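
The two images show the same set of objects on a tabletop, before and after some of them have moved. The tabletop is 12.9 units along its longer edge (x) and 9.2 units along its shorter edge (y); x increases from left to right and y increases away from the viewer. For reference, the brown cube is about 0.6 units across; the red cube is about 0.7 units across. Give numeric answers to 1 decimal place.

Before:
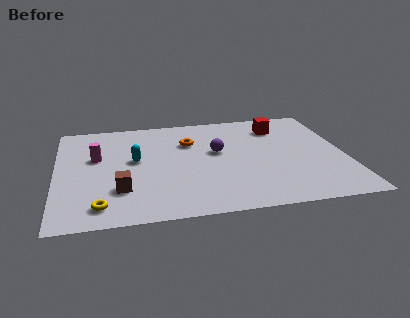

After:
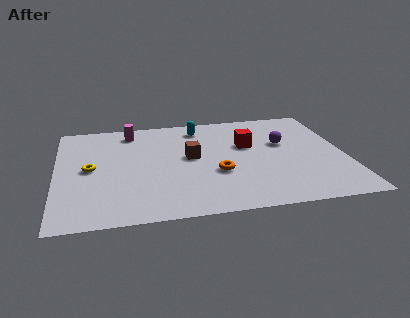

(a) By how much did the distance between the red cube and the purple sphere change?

-1.9

They were about 3.5 units apart before and 1.6 after — 1.9 units closer together.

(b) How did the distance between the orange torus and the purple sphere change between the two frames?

+2.2

They were about 1.6 units apart before and 3.8 after — 2.2 units further apart.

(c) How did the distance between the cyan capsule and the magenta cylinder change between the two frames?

+1.3

The distance was about 1.8 in the first image and 3.1 in the second, so they moved 1.3 units further apart.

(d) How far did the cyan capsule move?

4.0

From (3.5, 5.1) to (6.5, 7.7), the cyan capsule covered √(3.0² + 2.6²) ≈ 4.0 units.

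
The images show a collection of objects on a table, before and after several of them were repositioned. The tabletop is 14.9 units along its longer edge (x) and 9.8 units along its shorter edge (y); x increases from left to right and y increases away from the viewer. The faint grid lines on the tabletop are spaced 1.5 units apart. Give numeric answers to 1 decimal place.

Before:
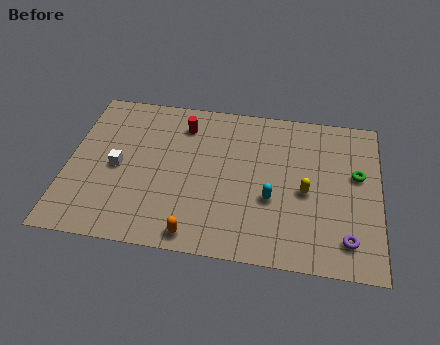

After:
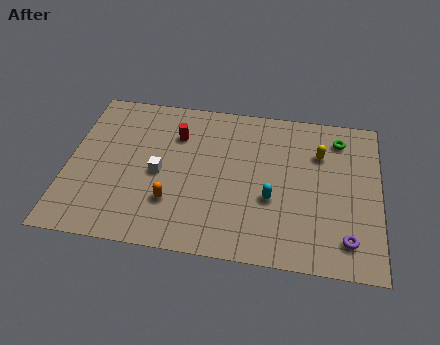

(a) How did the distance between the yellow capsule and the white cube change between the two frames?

-1.0

They were about 9.0 units apart before and 8.0 after — 1.0 units closer together.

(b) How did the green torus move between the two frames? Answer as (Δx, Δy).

(-0.9, 2.2)

The green torus was at about (13.8, 5.8) and moved to about (12.9, 8.0).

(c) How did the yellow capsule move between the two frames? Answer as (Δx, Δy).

(0.6, 2.5)

The yellow capsule was at about (11.4, 4.4) and moved to about (12.0, 6.9).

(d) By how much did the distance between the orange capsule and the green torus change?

+0.5

They were about 8.9 units apart before and 9.4 after — 0.5 units further apart.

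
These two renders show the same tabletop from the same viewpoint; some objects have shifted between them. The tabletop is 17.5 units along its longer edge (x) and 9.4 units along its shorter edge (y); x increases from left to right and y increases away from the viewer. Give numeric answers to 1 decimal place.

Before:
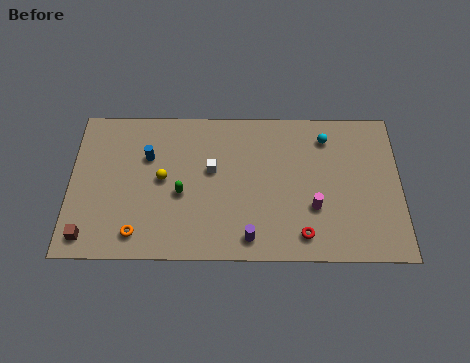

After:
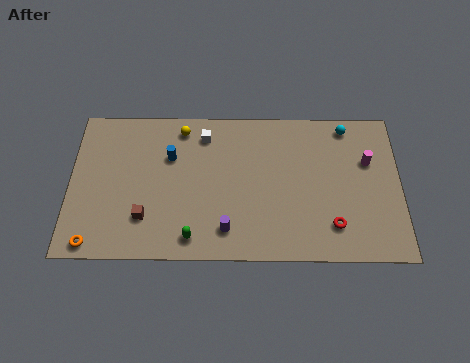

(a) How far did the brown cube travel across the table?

3.2

The brown cube was near (1.0, 1.3) before and (4.0, 2.5) after, so it travelled √(3.0² + 1.2²) ≈ 3.2 units.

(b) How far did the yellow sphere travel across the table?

3.4

The yellow sphere was near (4.9, 4.9) before and (5.9, 8.1) after, so it travelled √(1.0² + 3.2²) ≈ 3.4 units.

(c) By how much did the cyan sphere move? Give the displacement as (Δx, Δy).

(1.1, 0.7)

From the two frames, the cyan sphere sits at roughly (13.6, 7.6) before and (14.7, 8.3) after.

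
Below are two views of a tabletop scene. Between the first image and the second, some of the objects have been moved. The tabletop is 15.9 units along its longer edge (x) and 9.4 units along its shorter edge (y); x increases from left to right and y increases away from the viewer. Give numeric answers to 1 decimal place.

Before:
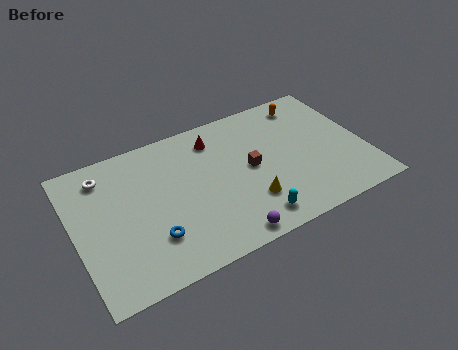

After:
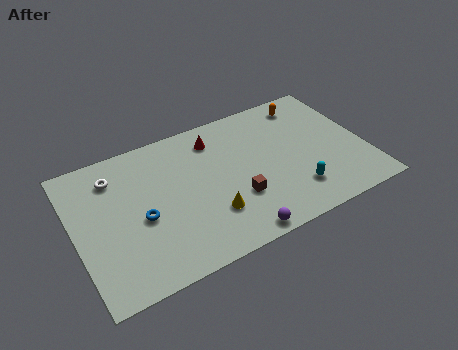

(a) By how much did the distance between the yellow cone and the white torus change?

-2.3

The distance was about 8.9 in the first image and 6.6 in the second, so they moved 2.3 units closer together.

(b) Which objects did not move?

the red cone and the orange capsule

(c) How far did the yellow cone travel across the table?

2.1

From (9.2, 2.6) to (7.1, 2.7), the yellow cone covered √(2.1² + 0.1²) ≈ 2.1 units.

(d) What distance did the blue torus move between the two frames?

1.6

The blue torus was near (3.9, 2.6) before and (3.5, 4.1) after, so it travelled √(0.4² + 1.5²) ≈ 1.6 units.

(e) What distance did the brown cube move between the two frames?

2.0

The brown cube was near (9.6, 4.8) before and (8.6, 3.1) after, so it travelled √(1.0² + 1.7²) ≈ 2.0 units.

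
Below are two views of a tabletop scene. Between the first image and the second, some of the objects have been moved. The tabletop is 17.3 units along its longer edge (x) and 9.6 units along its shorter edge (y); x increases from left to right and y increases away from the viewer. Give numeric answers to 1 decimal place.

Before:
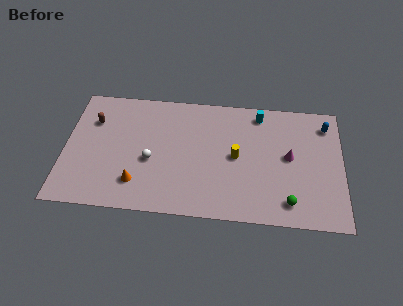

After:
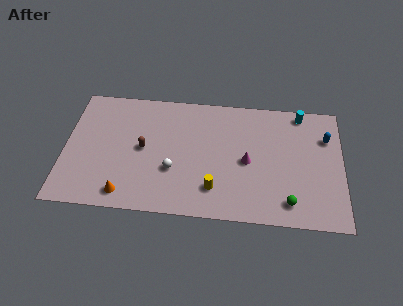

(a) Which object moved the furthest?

the brown capsule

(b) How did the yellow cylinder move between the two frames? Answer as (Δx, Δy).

(-1.3, -2.6)

The yellow cylinder was at about (10.7, 4.8) and moved to about (9.4, 2.2).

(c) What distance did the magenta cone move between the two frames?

2.7

From (14.0, 5.1) to (11.4, 4.5), the magenta cone covered √(2.6² + 0.6²) ≈ 2.7 units.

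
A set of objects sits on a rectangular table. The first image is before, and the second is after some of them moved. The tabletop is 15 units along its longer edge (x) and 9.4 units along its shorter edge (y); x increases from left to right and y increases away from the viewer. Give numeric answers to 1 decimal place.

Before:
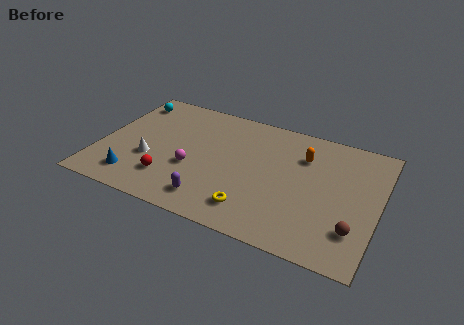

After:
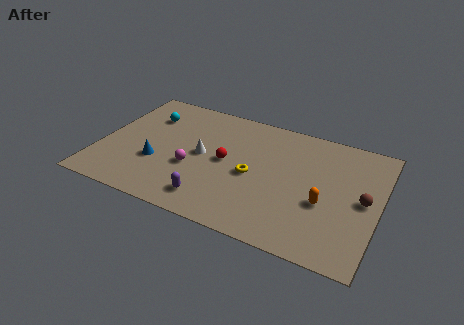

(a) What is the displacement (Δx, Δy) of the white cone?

(2.7, 1.4)

From the two frames, the white cone sits at roughly (2.8, 3.4) before and (5.5, 4.8) after.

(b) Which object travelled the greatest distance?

the red sphere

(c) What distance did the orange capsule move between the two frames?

3.4

The orange capsule was near (10.8, 6.8) before and (12.2, 3.7) after, so it travelled √(1.4² + 3.1²) ≈ 3.4 units.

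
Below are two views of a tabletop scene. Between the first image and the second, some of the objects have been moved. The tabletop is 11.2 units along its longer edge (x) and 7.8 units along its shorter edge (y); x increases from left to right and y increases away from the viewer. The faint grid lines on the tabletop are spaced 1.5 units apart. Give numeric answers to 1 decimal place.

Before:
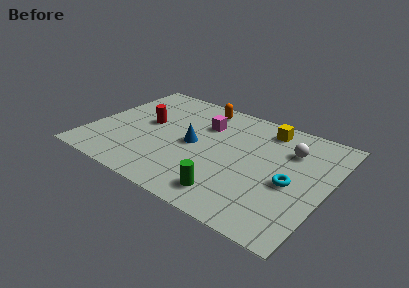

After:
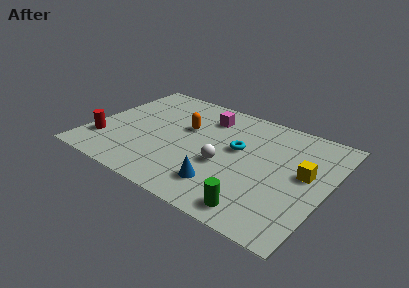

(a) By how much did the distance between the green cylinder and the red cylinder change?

+2.3

The distance was about 5.5 in the first image and 7.8 in the second, so they moved 2.3 units further apart.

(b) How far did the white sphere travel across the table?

3.7

The white sphere moved from about (9.2, 5.6) to (6.5, 3.1), a distance of √(2.7² + 2.5²) ≈ 3.7.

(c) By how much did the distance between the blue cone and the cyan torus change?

-1.9

Before: roughly 4.7 units apart; after: 2.8. That's 1.9 units closer together.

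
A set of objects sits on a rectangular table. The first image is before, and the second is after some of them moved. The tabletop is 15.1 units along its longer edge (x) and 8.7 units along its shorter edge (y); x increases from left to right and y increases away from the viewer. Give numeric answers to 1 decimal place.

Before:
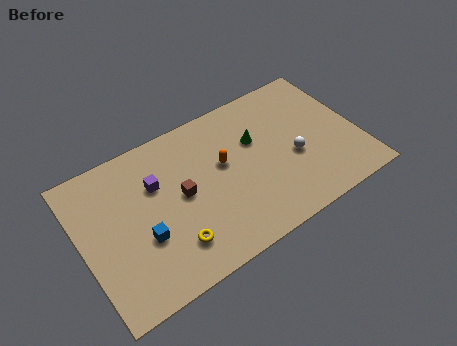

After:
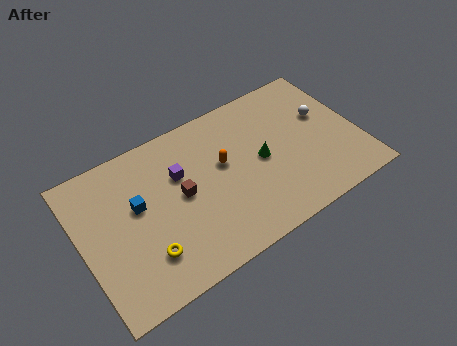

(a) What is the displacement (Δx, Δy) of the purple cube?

(1.3, -0.1)

The purple cube started near (4.2, 5.8) and ended near (5.5, 5.7).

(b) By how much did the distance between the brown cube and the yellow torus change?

+0.6

They were about 2.7 units apart before and 3.3 after — 0.6 units further apart.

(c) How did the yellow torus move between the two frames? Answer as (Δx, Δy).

(-1.4, 0.2)

From the two frames, the yellow torus sits at roughly (4.5, 2.0) before and (3.1, 2.2) after.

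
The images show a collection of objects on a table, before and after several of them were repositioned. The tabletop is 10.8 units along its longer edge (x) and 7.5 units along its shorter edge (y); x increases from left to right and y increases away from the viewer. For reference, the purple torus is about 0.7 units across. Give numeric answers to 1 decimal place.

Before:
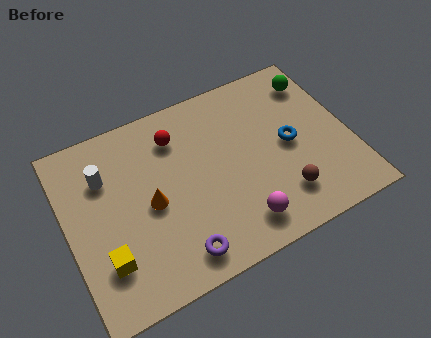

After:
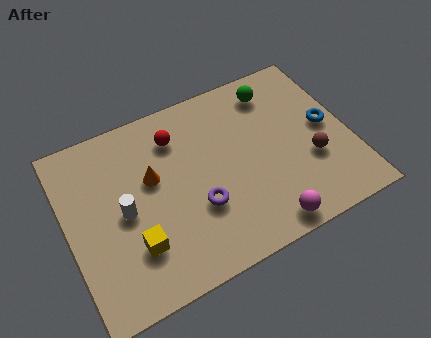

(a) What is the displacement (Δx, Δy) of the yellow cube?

(1.1, 0.1)

The yellow cube started near (1.2, 2.0) and ended near (2.3, 2.1).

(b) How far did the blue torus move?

1.5

The blue torus was near (8.5, 3.7) before and (10.0, 3.9) after, so it travelled √(1.5² + 0.2²) ≈ 1.5 units.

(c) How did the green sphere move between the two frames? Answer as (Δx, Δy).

(-1.6, 0.2)

The green sphere was at about (9.9, 6.0) and moved to about (8.3, 6.2).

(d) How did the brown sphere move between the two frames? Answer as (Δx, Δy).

(1.3, 1.0)

From the two frames, the brown sphere sits at roughly (7.9, 1.7) before and (9.2, 2.7) after.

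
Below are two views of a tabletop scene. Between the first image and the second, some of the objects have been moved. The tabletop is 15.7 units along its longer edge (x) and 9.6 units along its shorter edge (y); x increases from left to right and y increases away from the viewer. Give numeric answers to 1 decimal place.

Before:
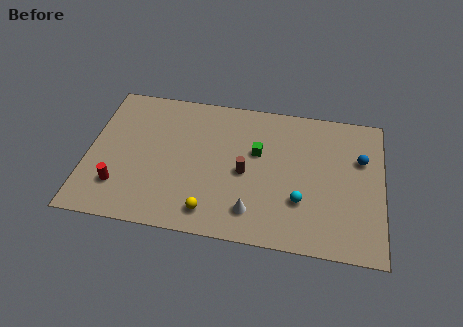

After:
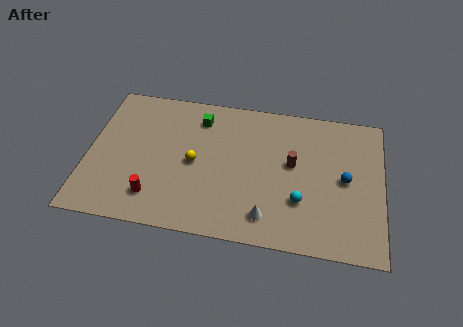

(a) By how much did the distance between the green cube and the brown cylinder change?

+4.0

They were about 1.6 units apart before and 5.6 after — 4.0 units further apart.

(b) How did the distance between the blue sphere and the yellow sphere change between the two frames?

-1.2

The distance was about 9.2 in the first image and 8.0 in the second, so they moved 1.2 units closer together.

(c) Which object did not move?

the cyan sphere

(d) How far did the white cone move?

0.8

The white cone was near (8.9, 1.9) before and (9.7, 1.7) after, so it travelled √(0.8² + 0.2²) ≈ 0.8 units.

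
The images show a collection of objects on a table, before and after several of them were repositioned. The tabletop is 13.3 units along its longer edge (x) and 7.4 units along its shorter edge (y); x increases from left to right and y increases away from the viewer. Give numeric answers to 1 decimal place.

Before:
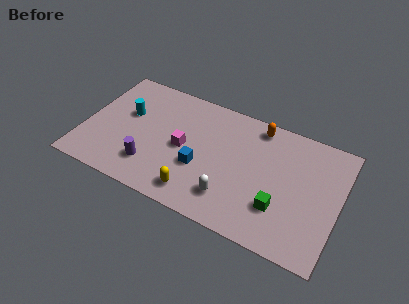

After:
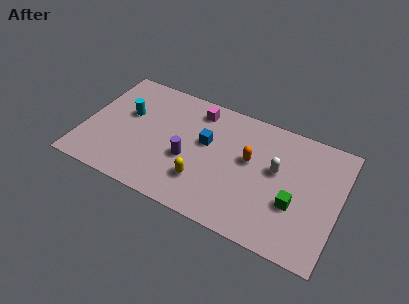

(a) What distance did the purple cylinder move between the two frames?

2.2

The purple cylinder moved from about (3.7, 1.8) to (5.5, 3.0), a distance of √(1.8² + 1.2²) ≈ 2.2.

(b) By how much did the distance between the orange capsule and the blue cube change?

-2.2

The distance was about 4.5 in the first image and 2.3 in the second, so they moved 2.2 units closer together.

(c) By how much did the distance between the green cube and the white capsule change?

-0.6

They were about 2.5 units apart before and 1.9 after — 0.6 units closer together.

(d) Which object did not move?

the cyan cylinder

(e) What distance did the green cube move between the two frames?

0.9

From (10.4, 2.2) to (11.1, 2.7), the green cube covered √(0.7² + 0.5²) ≈ 0.9 units.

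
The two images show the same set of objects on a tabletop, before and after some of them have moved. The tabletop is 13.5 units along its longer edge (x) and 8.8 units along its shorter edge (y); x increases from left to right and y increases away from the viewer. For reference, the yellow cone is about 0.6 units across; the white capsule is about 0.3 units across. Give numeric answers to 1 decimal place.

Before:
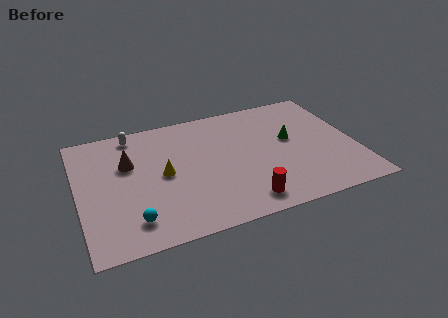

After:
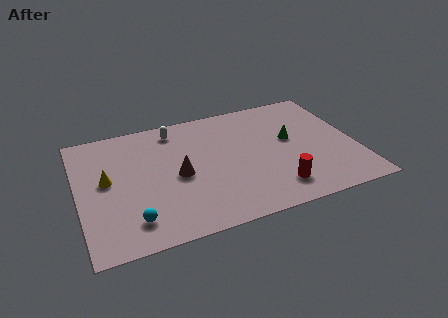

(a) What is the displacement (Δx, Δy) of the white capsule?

(2.0, -0.3)

The white capsule started near (2.9, 7.8) and ended near (4.9, 7.5).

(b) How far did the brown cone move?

2.8

The brown cone was near (2.5, 5.7) before and (4.8, 4.1) after, so it travelled √(2.3² + 1.6²) ≈ 2.8 units.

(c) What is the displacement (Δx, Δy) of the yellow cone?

(-2.7, 0.4)

From the two frames, the yellow cone sits at roughly (4.1, 4.4) before and (1.4, 4.8) after.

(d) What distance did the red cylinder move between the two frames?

1.6

From (7.7, 1.3) to (9.3, 1.7), the red cylinder covered √(1.6² + 0.4²) ≈ 1.6 units.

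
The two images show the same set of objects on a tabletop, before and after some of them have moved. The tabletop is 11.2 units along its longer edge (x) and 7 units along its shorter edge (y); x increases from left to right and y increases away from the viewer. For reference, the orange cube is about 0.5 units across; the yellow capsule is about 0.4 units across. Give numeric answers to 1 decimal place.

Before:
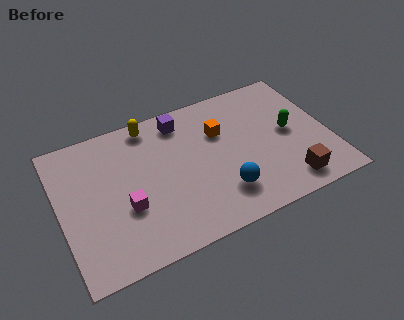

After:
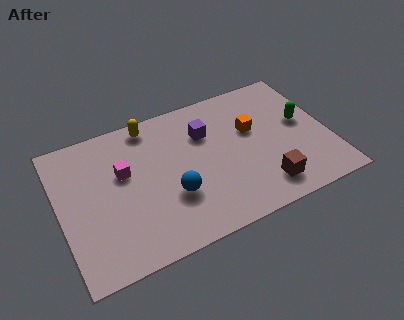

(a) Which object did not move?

the yellow capsule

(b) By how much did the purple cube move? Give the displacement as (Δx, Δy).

(0.9, -1.0)

The purple cube started near (5.3, 5.9) and ended near (6.2, 4.9).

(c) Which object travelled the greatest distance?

the blue sphere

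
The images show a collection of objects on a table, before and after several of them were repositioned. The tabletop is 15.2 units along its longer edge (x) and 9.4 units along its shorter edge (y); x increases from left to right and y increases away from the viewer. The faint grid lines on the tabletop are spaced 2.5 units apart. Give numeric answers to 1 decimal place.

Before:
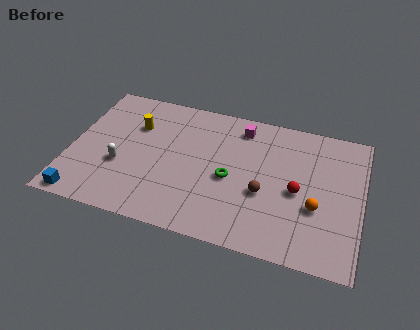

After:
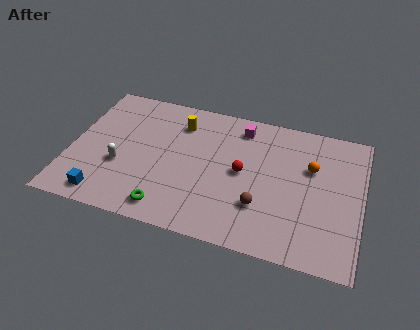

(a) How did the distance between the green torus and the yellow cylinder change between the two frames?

+0.3

They were about 5.7 units apart before and 6.0 after — 0.3 units further apart.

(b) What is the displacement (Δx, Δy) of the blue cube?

(1.1, 0.4)

The blue cube was at about (1.0, 0.8) and moved to about (2.1, 1.2).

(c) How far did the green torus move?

4.2

The green torus was near (8.4, 4.2) before and (5.4, 1.3) after, so it travelled √(3.0² + 2.9²) ≈ 4.2 units.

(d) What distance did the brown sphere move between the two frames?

0.9

From (10.2, 3.7) to (10.1, 2.8), the brown sphere covered √(0.1² + 0.9²) ≈ 0.9 units.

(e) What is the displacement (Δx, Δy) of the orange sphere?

(-0.4, 2.6)

The orange sphere was at about (12.9, 3.5) and moved to about (12.5, 6.1).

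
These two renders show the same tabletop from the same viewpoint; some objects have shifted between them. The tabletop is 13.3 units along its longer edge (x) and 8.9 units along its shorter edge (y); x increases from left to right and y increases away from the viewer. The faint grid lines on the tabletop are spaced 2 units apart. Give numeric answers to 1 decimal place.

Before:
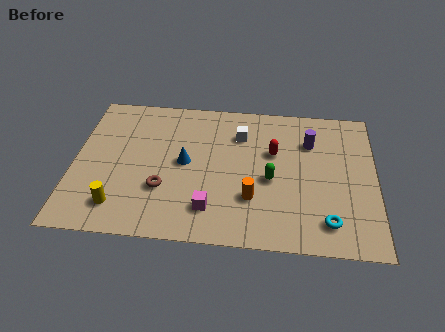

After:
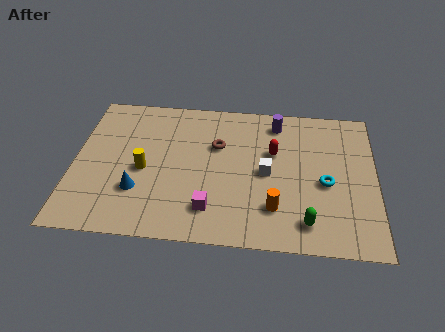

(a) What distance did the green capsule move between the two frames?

2.9

The green capsule was near (8.7, 3.9) before and (10.3, 1.5) after, so it travelled √(1.6² + 2.4²) ≈ 2.9 units.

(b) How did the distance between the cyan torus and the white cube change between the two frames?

-3.7

Before: roughly 6.3 units apart; after: 2.6. That's 3.7 units closer together.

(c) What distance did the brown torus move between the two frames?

3.7

The brown torus was near (4.0, 2.9) before and (6.3, 5.8) after, so it travelled √(2.3² + 2.9²) ≈ 3.7 units.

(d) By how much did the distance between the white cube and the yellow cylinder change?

-1.7

They were about 7.1 units apart before and 5.4 after — 1.7 units closer together.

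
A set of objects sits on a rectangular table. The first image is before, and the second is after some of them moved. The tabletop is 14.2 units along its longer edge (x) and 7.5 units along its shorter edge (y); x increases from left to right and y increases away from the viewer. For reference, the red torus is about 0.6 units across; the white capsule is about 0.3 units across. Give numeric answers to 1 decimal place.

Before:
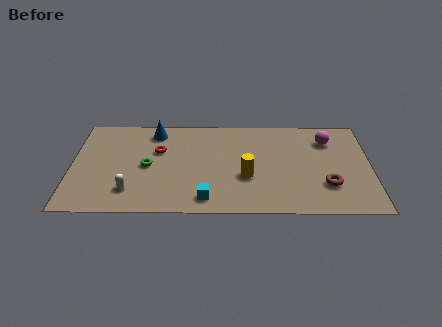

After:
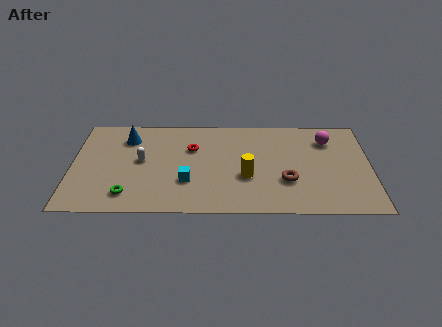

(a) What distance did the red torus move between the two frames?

1.6

From (4.1, 4.8) to (5.7, 5.0), the red torus covered √(1.6² + 0.2²) ≈ 1.6 units.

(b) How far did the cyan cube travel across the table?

1.6

The cyan cube moved from about (6.4, 1.1) to (5.5, 2.4), a distance of √(0.9² + 1.3²) ≈ 1.6.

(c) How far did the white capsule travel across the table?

2.4

From (2.8, 1.7) to (3.3, 4.0), the white capsule covered √(0.5² + 2.3²) ≈ 2.4 units.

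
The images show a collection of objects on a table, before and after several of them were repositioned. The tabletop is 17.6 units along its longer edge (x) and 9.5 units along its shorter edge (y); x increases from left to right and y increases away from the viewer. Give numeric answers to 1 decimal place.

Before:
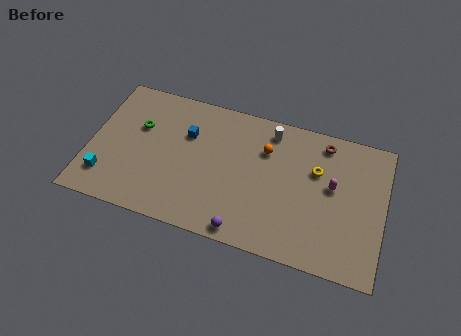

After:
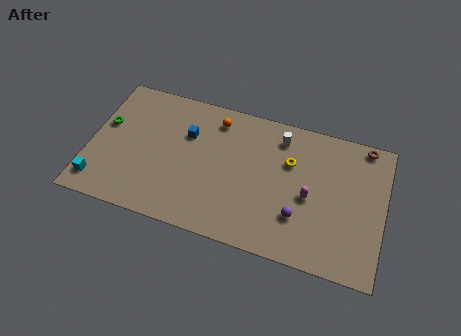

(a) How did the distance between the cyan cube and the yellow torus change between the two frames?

-0.9

The distance was about 13.0 in the first image and 12.1 in the second, so they moved 0.9 units closer together.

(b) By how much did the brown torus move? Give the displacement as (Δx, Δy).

(2.4, 0.5)

The brown torus started near (13.8, 8.2) and ended near (16.2, 8.7).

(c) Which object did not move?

the blue cube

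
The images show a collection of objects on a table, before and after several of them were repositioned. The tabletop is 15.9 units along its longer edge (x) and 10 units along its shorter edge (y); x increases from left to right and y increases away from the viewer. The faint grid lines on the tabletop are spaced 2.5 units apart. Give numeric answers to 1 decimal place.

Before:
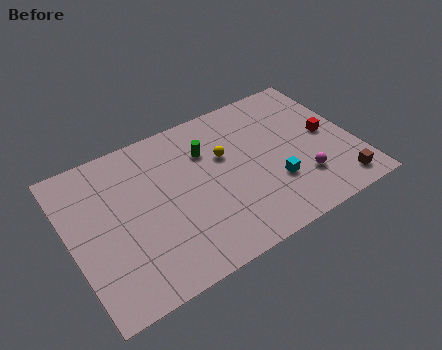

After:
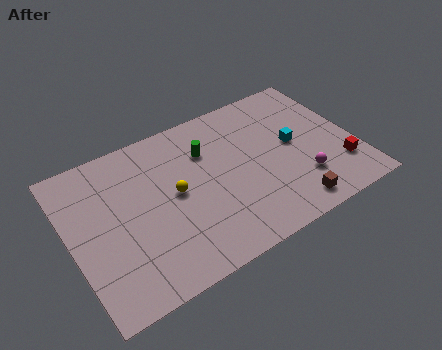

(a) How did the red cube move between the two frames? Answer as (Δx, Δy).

(0.3, -2.5)

The red cube started near (14.5, 5.1) and ended near (14.8, 2.6).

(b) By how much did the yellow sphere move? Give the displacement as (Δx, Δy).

(-3.0, -1.1)

From the two frames, the yellow sphere sits at roughly (8.8, 6.3) before and (5.8, 5.2) after.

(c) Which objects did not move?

the magenta sphere and the green cylinder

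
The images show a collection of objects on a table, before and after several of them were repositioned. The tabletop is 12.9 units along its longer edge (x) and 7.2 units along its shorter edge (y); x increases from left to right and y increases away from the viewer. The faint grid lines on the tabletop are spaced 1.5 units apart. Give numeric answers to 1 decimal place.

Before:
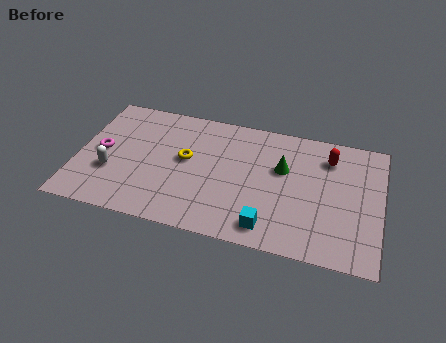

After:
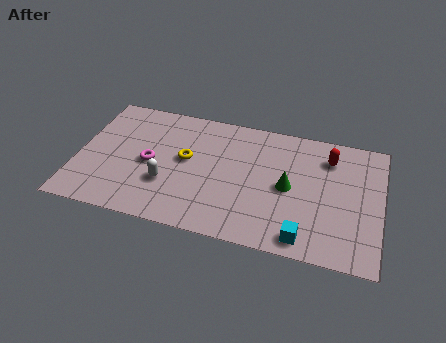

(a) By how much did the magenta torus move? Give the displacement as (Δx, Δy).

(2.1, -0.2)

The magenta torus was at about (1.0, 3.6) and moved to about (3.1, 3.4).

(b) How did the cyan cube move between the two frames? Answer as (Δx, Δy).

(1.5, -0.2)

From the two frames, the cyan cube sits at roughly (8.3, 1.1) before and (9.8, 0.9) after.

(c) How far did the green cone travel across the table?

1.0

The green cone was near (8.7, 4.5) before and (9.0, 3.5) after, so it travelled √(0.3² + 1.0²) ≈ 1.0 units.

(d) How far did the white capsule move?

2.4

From (1.5, 2.5) to (3.9, 2.4), the white capsule covered √(2.4² + 0.1²) ≈ 2.4 units.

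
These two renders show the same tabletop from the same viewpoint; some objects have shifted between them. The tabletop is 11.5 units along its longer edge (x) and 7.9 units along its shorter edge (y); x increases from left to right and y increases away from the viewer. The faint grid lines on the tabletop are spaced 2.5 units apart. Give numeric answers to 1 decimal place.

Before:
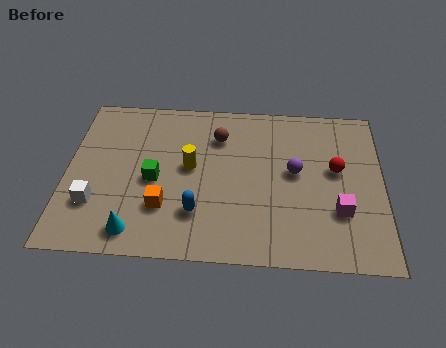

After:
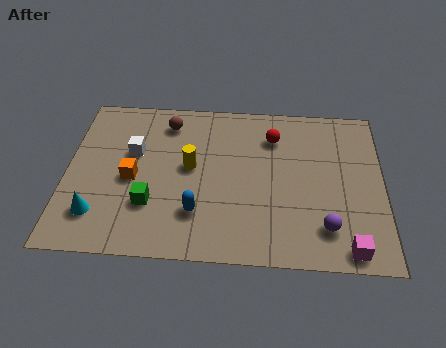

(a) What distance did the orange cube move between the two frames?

1.8

The orange cube moved from about (3.6, 2.3) to (2.4, 3.6), a distance of √(1.2² + 1.3²) ≈ 1.8.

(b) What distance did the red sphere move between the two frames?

2.7

The red sphere moved from about (9.8, 4.5) to (7.5, 6.0), a distance of √(2.3² + 1.5²) ≈ 2.7.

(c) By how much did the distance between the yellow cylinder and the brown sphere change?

+0.5

The distance was about 1.9 in the first image and 2.4 in the second, so they moved 0.5 units further apart.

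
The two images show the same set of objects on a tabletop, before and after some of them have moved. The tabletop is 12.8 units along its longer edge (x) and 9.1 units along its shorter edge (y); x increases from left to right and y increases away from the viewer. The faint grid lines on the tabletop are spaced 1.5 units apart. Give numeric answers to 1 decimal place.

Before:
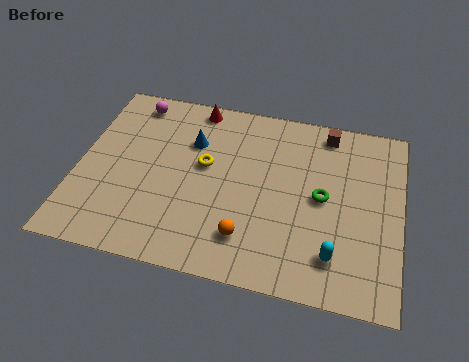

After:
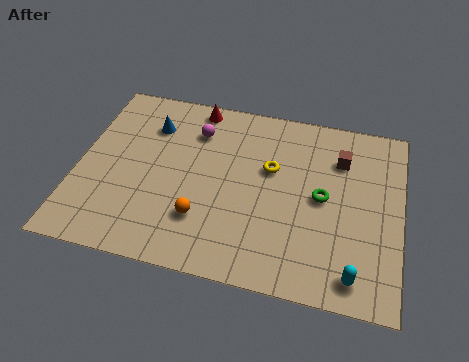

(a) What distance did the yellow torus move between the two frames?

2.6

The yellow torus was near (5.0, 5.2) before and (7.6, 5.6) after, so it travelled √(2.6² + 0.4²) ≈ 2.6 units.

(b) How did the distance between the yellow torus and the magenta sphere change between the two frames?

-0.7

Before: roughly 4.1 units apart; after: 3.4. That's 0.7 units closer together.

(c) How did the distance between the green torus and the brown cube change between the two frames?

-1.2

The distance was about 3.4 in the first image and 2.2 in the second, so they moved 1.2 units closer together.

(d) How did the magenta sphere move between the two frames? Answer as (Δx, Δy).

(2.6, -1.0)

From the two frames, the magenta sphere sits at roughly (1.9, 7.9) before and (4.5, 6.9) after.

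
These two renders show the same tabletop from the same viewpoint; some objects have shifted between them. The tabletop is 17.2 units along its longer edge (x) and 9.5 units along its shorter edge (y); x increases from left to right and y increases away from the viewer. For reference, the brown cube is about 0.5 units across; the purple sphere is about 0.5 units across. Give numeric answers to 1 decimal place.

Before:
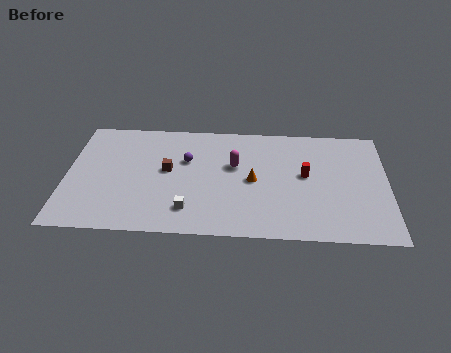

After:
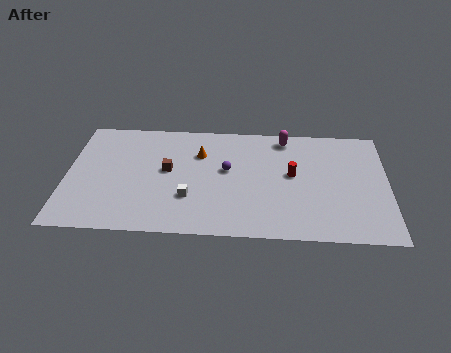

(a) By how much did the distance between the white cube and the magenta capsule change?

+2.9

The distance was about 4.5 in the first image and 7.4 in the second, so they moved 2.9 units further apart.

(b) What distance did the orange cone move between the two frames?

3.6

The orange cone was near (10.0, 4.6) before and (7.1, 6.7) after, so it travelled √(2.9² + 2.1²) ≈ 3.6 units.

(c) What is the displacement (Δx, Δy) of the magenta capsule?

(2.7, 2.5)

The magenta capsule started near (9.0, 5.8) and ended near (11.7, 8.3).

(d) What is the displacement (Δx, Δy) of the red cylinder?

(-0.7, 0.0)

The red cylinder was at about (12.8, 5.2) and moved to about (12.1, 5.2).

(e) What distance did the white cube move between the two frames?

1.0

The white cube moved from about (6.6, 2.0) to (6.6, 3.0), a distance of √(0.0² + 1.0²) ≈ 1.0.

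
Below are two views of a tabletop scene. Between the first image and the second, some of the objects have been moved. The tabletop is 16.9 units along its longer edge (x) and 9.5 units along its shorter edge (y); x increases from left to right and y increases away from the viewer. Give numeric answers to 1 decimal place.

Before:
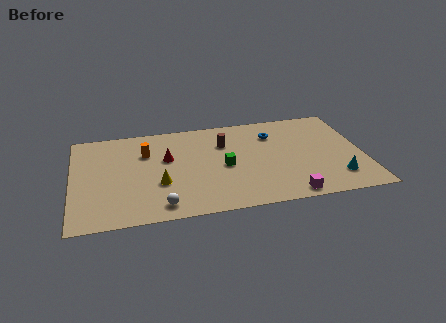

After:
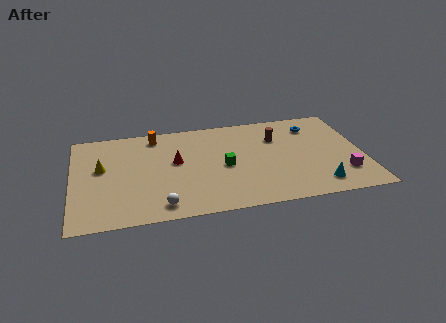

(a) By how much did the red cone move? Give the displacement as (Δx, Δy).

(0.5, -0.4)

From the two frames, the red cone sits at roughly (5.5, 5.8) before and (6.0, 5.4) after.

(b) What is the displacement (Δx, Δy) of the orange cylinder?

(0.6, 1.6)

The orange cylinder was at about (4.3, 6.6) and moved to about (4.9, 8.2).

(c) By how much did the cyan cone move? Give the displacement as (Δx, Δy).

(-1.1, -0.5)

The cyan cone started near (15.2, 2.1) and ended near (14.1, 1.6).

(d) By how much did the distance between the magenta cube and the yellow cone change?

+6.5

Before: roughly 7.7 units apart; after: 14.2. That's 6.5 units further apart.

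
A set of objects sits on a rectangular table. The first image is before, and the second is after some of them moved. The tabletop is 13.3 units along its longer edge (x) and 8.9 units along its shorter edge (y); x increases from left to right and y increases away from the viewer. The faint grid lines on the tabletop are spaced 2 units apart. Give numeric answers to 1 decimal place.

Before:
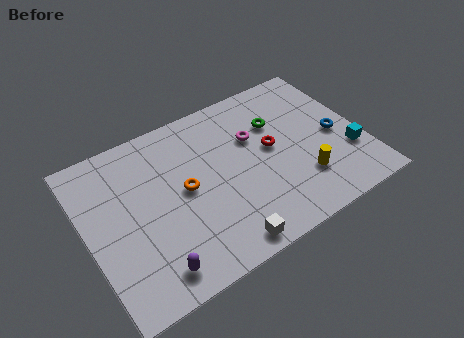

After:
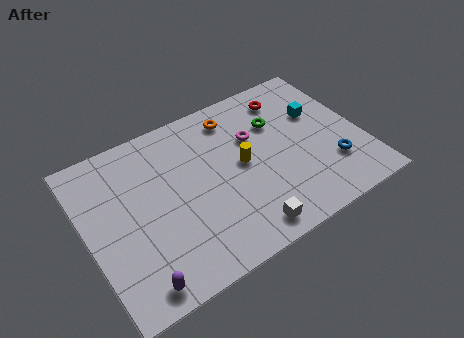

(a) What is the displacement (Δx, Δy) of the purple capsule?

(-0.8, -0.3)

The purple capsule was at about (2.6, 1.3) and moved to about (1.8, 1.0).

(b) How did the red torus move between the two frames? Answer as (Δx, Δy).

(1.3, 2.5)

The red torus was at about (9.0, 4.8) and moved to about (10.3, 7.3).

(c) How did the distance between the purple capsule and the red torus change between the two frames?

+3.3

The distance was about 7.3 in the first image and 10.6 in the second, so they moved 3.3 units further apart.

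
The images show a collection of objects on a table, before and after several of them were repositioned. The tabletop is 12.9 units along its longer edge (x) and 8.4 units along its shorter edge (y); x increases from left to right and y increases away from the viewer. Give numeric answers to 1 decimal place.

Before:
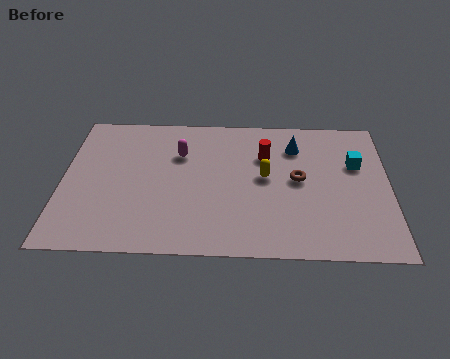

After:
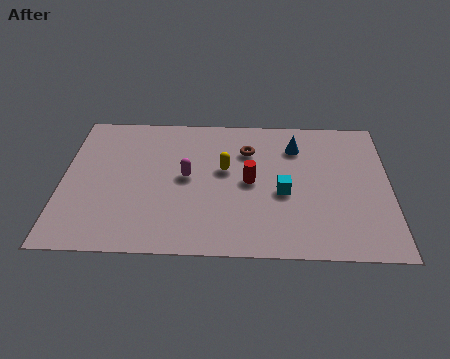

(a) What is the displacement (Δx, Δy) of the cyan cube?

(-2.9, -1.8)

The cyan cube was at about (11.6, 5.4) and moved to about (8.7, 3.6).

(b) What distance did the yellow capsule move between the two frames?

1.6

From (8.0, 4.5) to (6.4, 4.9), the yellow capsule covered √(1.6² + 0.4²) ≈ 1.6 units.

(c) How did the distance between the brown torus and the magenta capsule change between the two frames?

-2.0

The distance was about 4.9 in the first image and 2.9 in the second, so they moved 2.0 units closer together.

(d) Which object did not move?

the blue cone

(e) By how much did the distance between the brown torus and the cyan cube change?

+0.4

They were about 2.5 units apart before and 2.9 after — 0.4 units further apart.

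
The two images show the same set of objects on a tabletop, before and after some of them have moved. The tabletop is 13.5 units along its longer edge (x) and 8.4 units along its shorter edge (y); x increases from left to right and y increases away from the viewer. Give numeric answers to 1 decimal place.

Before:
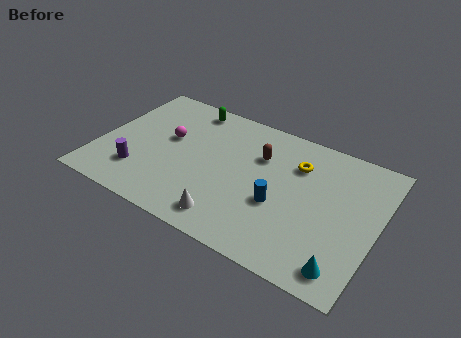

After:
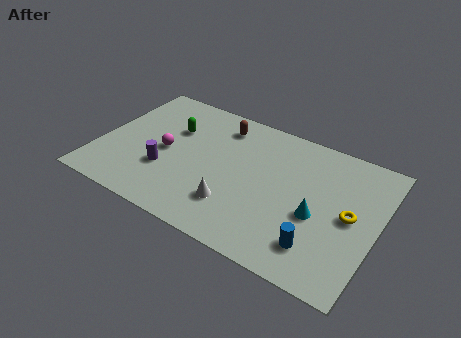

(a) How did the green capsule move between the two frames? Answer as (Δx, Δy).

(-0.5, -1.8)

From the two frames, the green capsule sits at roughly (3.8, 7.4) before and (3.3, 5.6) after.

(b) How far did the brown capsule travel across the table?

2.4

The brown capsule moved from about (7.6, 5.8) to (5.5, 6.9), a distance of √(2.1² + 1.1²) ≈ 2.4.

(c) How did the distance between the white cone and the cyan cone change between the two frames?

-1.5

Before: roughly 5.5 units apart; after: 4.0. That's 1.5 units closer together.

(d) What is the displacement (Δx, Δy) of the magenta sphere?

(0.0, -0.9)

The magenta sphere was at about (3.2, 4.9) and moved to about (3.2, 4.0).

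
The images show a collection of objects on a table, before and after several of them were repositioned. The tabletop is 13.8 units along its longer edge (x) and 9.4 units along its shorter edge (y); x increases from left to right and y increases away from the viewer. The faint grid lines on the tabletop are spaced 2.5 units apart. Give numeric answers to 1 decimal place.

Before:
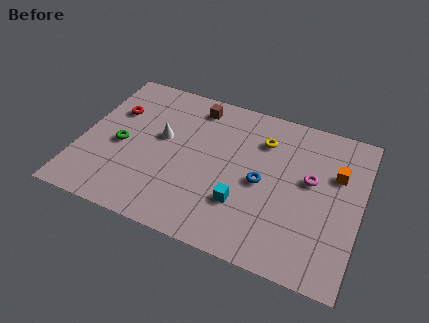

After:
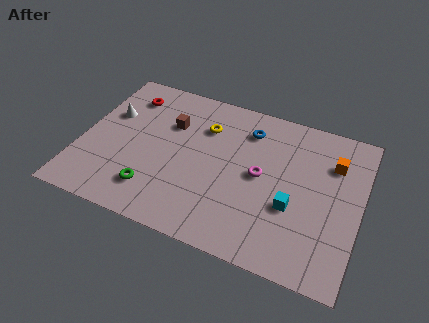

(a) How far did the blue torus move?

3.2

The blue torus moved from about (9.0, 4.4) to (8.0, 7.4), a distance of √(1.0² + 3.0²) ≈ 3.2.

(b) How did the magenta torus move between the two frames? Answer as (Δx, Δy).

(-2.4, -0.6)

From the two frames, the magenta torus sits at roughly (11.3, 5.4) before and (8.9, 4.8) after.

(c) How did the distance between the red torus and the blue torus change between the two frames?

-1.7

Before: roughly 7.8 units apart; after: 6.1. That's 1.7 units closer together.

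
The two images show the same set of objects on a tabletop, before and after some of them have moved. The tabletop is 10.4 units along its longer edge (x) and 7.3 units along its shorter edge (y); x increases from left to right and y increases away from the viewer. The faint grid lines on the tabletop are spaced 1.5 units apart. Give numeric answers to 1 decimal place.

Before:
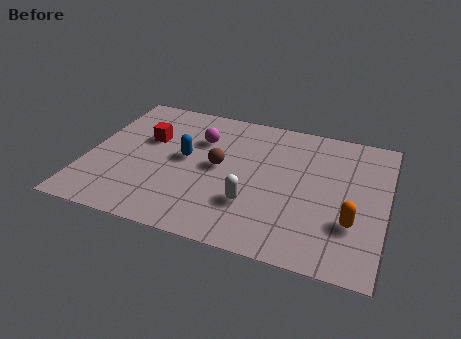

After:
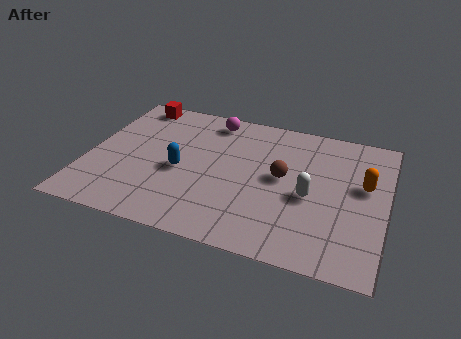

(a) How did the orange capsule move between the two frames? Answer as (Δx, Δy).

(0.3, 2.0)

The orange capsule started near (9.3, 2.3) and ended near (9.6, 4.3).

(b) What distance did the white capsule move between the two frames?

2.1

The white capsule moved from about (5.9, 2.2) to (7.8, 3.2), a distance of √(1.9² + 1.0²) ≈ 2.1.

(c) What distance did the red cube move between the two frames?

2.0

The red cube moved from about (2.0, 4.6) to (1.3, 6.5), a distance of √(0.7² + 1.9²) ≈ 2.0.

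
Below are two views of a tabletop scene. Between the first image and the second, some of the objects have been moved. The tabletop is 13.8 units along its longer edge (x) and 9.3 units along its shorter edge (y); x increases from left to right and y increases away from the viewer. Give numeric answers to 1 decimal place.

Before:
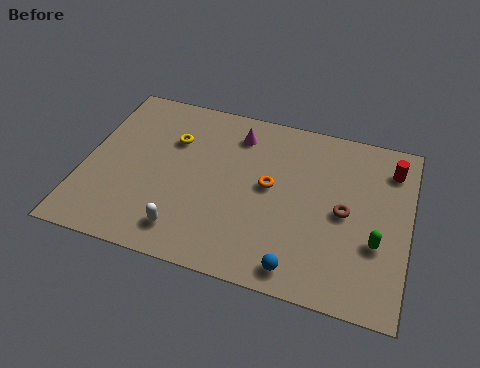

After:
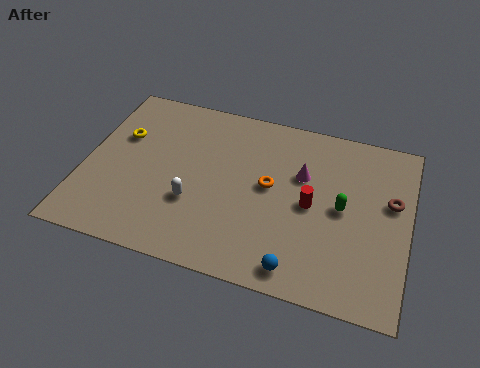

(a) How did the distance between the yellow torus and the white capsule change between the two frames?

-0.5

The distance was about 4.9 in the first image and 4.4 in the second, so they moved 0.5 units closer together.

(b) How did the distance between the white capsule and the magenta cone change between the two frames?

-0.9

The distance was about 6.1 in the first image and 5.2 in the second, so they moved 0.9 units closer together.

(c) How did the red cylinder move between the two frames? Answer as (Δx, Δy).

(-3.2, -2.9)

From the two frames, the red cylinder sits at roughly (12.9, 7.4) before and (9.7, 4.5) after.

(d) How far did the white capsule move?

1.6

From (4.6, 1.6) to (4.8, 3.2), the white capsule covered √(0.2² + 1.6²) ≈ 1.6 units.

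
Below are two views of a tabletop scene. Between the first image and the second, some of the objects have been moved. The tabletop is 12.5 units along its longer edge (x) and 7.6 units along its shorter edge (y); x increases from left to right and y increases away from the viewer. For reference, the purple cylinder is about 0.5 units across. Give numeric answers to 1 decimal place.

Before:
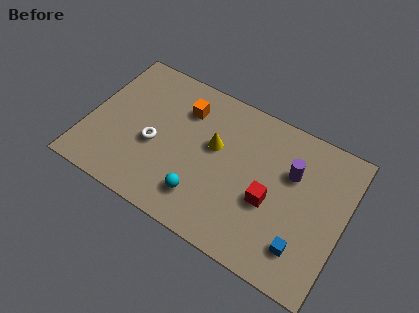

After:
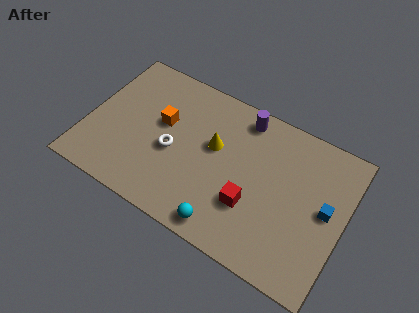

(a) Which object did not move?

the yellow cone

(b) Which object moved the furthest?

the purple cylinder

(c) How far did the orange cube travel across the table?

1.5

The orange cube was near (4.4, 5.7) before and (3.5, 4.5) after, so it travelled √(0.9² + 1.2²) ≈ 1.5 units.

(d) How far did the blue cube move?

2.4

The blue cube moved from about (10.8, 1.7) to (11.6, 4.0), a distance of √(0.8² + 2.3²) ≈ 2.4.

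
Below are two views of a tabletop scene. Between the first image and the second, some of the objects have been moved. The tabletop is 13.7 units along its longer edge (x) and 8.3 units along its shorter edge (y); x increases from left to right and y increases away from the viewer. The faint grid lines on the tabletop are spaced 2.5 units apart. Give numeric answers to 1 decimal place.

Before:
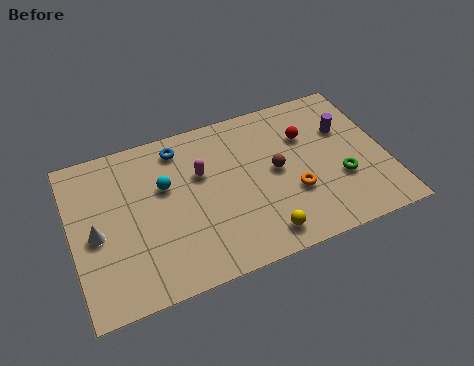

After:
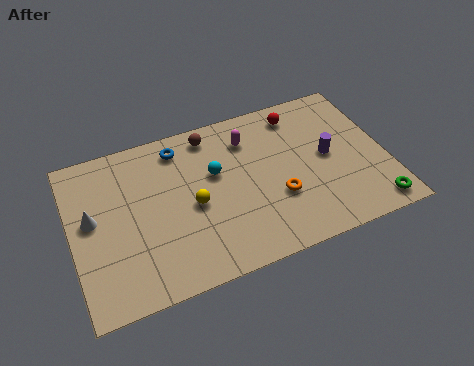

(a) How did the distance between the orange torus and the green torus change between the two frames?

+2.3

Before: roughly 2.1 units apart; after: 4.4. That's 2.3 units further apart.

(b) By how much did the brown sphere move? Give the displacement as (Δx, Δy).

(-2.6, 2.9)

From the two frames, the brown sphere sits at roughly (8.9, 4.3) before and (6.3, 7.2) after.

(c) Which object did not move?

the blue torus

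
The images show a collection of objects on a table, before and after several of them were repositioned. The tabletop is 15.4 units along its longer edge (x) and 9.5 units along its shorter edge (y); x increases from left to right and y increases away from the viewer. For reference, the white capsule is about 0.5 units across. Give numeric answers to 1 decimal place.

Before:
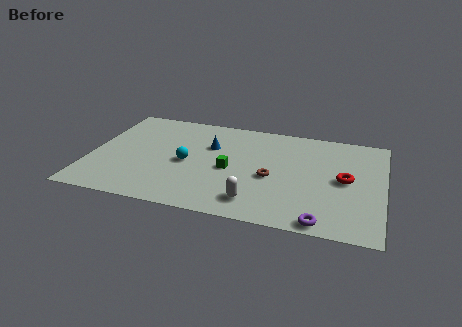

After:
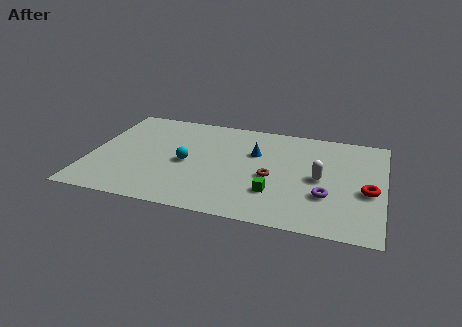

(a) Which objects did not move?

the brown torus and the cyan sphere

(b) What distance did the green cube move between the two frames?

2.9

The green cube was near (7.4, 4.3) before and (9.8, 2.7) after, so it travelled √(2.4² + 1.6²) ≈ 2.9 units.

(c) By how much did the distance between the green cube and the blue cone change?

+1.4

Before: roughly 2.3 units apart; after: 3.7. That's 1.4 units further apart.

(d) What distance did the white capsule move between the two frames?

4.3

From (8.9, 1.7) to (12.1, 4.6), the white capsule covered √(3.2² + 2.9²) ≈ 4.3 units.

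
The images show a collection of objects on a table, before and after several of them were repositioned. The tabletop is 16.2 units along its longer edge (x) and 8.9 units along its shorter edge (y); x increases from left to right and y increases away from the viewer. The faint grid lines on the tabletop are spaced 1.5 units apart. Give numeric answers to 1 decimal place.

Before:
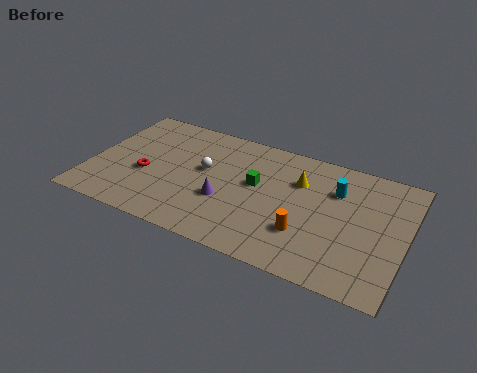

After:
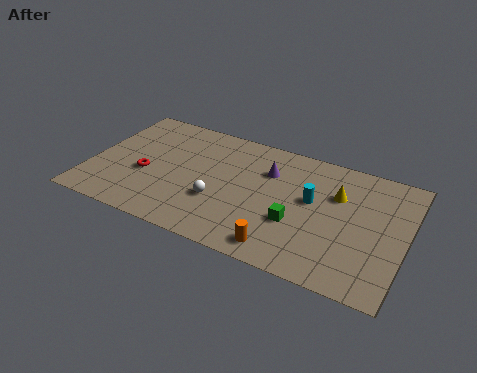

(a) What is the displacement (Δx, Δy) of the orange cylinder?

(-1.0, -1.5)

From the two frames, the orange cylinder sits at roughly (11.3, 2.7) before and (10.3, 1.2) after.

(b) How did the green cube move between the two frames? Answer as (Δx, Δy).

(2.3, -1.9)

The green cube started near (8.5, 5.1) and ended near (10.8, 3.2).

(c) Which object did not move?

the red torus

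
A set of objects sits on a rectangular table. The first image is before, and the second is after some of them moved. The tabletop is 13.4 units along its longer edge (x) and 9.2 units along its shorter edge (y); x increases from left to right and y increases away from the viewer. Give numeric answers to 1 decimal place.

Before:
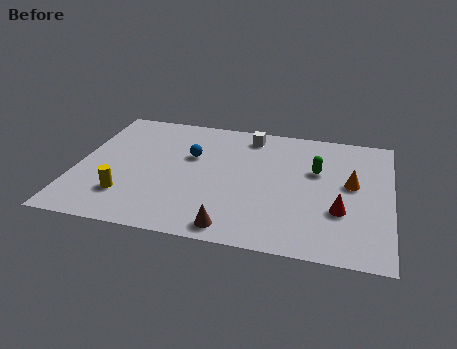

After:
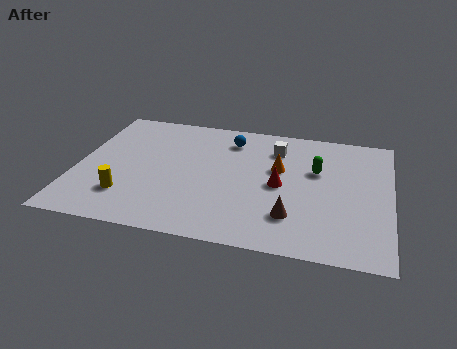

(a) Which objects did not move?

the green capsule and the yellow cylinder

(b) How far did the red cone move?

2.9

The red cone moved from about (11.3, 3.1) to (8.7, 4.4), a distance of √(2.6² + 1.3²) ≈ 2.9.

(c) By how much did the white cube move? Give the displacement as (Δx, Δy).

(1.2, -0.8)

From the two frames, the white cube sits at roughly (7.2, 7.9) before and (8.4, 7.1) after.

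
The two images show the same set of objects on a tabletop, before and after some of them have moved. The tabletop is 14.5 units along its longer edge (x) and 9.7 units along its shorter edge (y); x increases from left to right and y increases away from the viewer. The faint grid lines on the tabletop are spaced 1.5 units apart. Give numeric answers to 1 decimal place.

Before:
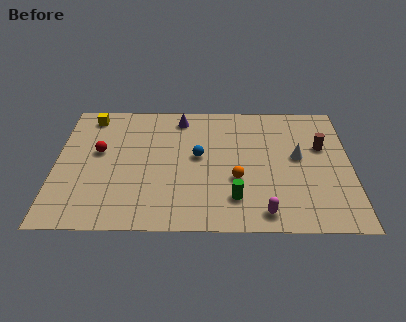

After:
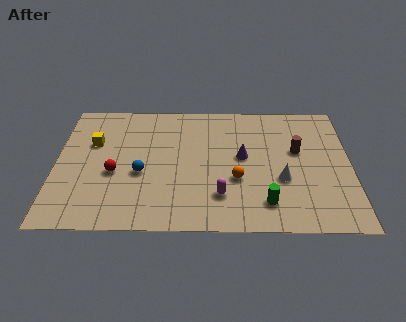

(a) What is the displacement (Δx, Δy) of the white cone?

(-0.8, -1.7)

The white cone started near (11.9, 5.3) and ended near (11.1, 3.6).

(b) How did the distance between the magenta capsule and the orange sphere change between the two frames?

-1.3

Before: roughly 2.7 units apart; after: 1.4. That's 1.3 units closer together.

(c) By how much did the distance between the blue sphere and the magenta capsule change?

-1.0

They were about 5.2 units apart before and 4.2 after — 1.0 units closer together.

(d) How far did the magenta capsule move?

2.4

From (10.2, 1.2) to (8.1, 2.4), the magenta capsule covered √(2.1² + 1.2²) ≈ 2.4 units.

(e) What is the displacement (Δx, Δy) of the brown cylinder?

(-1.2, -0.3)

The brown cylinder was at about (13.1, 6.1) and moved to about (11.9, 5.8).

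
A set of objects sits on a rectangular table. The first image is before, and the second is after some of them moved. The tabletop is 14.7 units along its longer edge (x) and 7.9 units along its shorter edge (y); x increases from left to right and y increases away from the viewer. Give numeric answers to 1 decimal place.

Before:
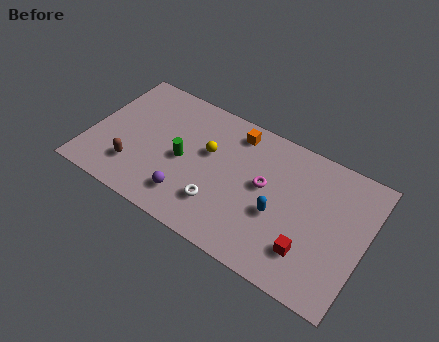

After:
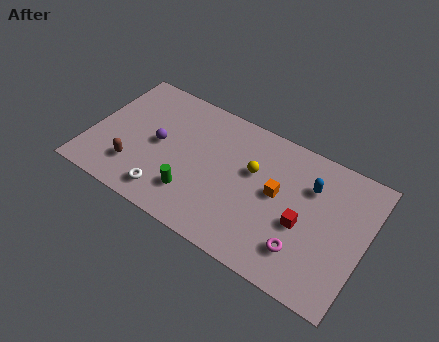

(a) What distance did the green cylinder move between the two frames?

1.9

From (5.0, 3.7) to (5.8, 2.0), the green cylinder covered √(0.8² + 1.7²) ≈ 1.9 units.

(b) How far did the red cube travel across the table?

1.4

The red cube moved from about (12.0, 2.0) to (11.5, 3.3), a distance of √(0.5² + 1.3²) ≈ 1.4.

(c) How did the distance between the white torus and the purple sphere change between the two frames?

+1.2

They were about 1.6 units apart before and 2.8 after — 1.2 units further apart.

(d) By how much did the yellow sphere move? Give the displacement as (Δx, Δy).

(2.4, 0.1)

From the two frames, the yellow sphere sits at roughly (6.2, 4.8) before and (8.6, 4.9) after.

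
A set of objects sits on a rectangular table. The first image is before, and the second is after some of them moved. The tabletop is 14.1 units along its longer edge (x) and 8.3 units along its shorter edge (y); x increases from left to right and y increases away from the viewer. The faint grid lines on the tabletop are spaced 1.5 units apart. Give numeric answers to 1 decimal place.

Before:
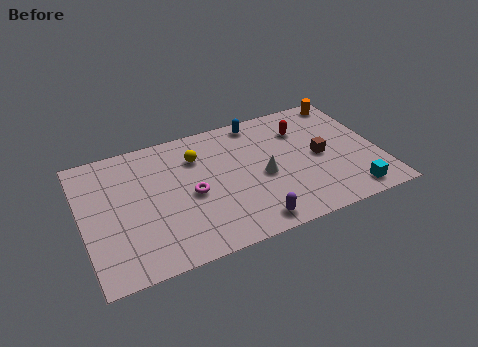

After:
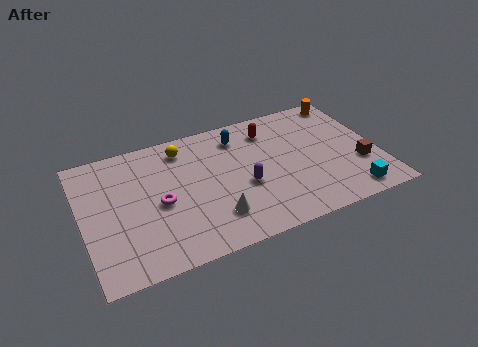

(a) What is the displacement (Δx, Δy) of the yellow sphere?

(-0.6, 0.8)

The yellow sphere started near (5.6, 6.1) and ended near (5.0, 6.9).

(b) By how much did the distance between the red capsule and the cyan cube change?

+1.1

They were about 5.3 units apart before and 6.4 after — 1.1 units further apart.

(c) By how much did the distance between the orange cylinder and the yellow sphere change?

+0.5

Before: roughly 7.6 units apart; after: 8.1. That's 0.5 units further apart.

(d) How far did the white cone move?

3.0

The white cone was near (8.5, 3.7) before and (6.0, 2.0) after, so it travelled √(2.5² + 1.7²) ≈ 3.0 units.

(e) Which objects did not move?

the cyan cube and the orange cylinder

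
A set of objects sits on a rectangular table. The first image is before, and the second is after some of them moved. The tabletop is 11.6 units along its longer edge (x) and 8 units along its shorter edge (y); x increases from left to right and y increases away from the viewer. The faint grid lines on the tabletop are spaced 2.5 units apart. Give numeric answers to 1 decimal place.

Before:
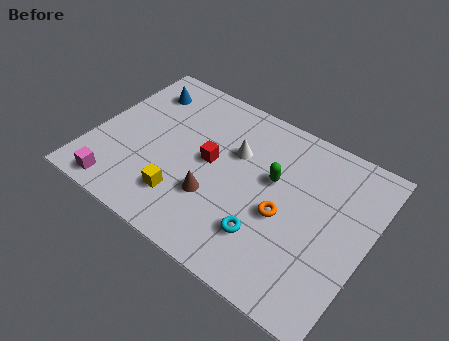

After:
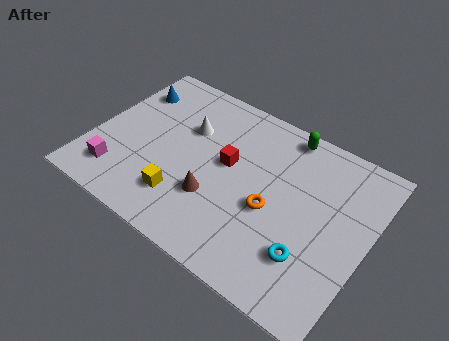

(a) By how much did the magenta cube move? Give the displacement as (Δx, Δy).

(-0.2, 0.7)

From the two frames, the magenta cube sits at roughly (1.6, 0.9) before and (1.4, 1.6) after.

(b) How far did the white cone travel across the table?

2.1

From (5.8, 5.2) to (3.7, 5.3), the white cone covered √(2.1² + 0.1²) ≈ 2.1 units.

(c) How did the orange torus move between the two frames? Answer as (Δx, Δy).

(-0.5, 0.0)

The orange torus started near (8.2, 3.4) and ended near (7.7, 3.4).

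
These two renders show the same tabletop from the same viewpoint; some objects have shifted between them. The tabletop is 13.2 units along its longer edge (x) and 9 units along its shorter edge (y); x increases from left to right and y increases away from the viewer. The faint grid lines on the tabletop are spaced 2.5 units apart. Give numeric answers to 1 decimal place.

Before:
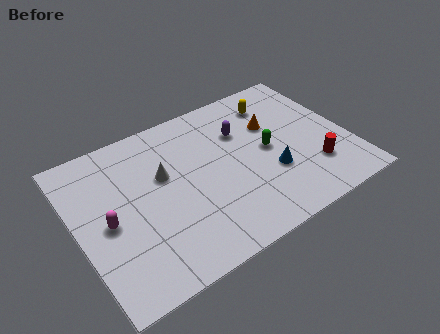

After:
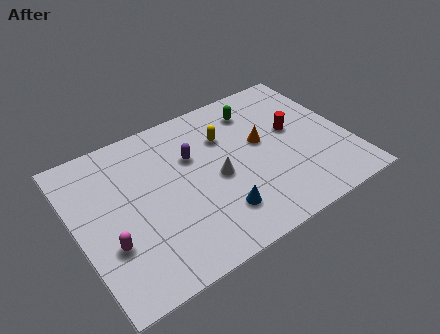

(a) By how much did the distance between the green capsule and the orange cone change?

+0.6

They were about 1.5 units apart before and 2.1 after — 0.6 units further apart.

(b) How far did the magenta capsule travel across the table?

1.2

From (1.4, 4.2) to (1.3, 3.0), the magenta capsule covered √(0.1² + 1.2²) ≈ 1.2 units.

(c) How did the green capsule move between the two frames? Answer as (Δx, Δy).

(-0.1, 2.7)

The green capsule started near (9.3, 4.5) and ended near (9.2, 7.2).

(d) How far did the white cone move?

2.8

From (4.3, 5.5) to (6.7, 4.1), the white cone covered √(2.4² + 1.4²) ≈ 2.8 units.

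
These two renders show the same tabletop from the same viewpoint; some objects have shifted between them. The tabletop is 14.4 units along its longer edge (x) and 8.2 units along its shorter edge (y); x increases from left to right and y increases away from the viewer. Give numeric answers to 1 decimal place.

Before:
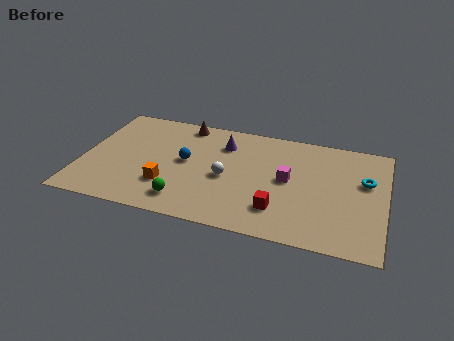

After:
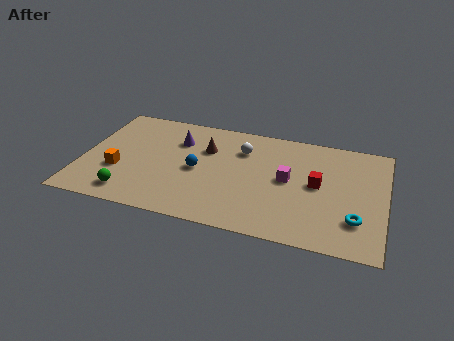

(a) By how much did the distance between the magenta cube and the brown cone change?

-1.8

They were about 6.0 units apart before and 4.2 after — 1.8 units closer together.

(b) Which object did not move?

the magenta cube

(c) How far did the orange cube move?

2.5

The orange cube was near (4.2, 2.4) before and (1.8, 2.9) after, so it travelled √(2.4² + 0.5²) ≈ 2.5 units.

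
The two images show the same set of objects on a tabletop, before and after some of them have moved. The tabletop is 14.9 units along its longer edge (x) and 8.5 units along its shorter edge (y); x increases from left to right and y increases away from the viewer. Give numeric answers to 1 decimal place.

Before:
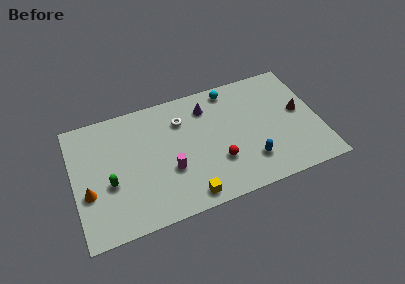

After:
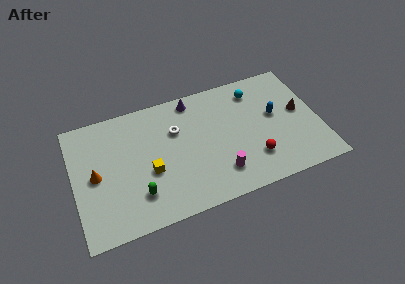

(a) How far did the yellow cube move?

3.2

From (6.6, 1.0) to (4.5, 3.4), the yellow cube covered √(2.1² + 2.4²) ≈ 3.2 units.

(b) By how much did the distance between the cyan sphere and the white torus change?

+1.8

They were about 3.3 units apart before and 5.1 after — 1.8 units further apart.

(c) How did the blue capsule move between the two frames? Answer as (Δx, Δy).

(1.8, 2.7)

The blue capsule started near (10.5, 2.1) and ended near (12.3, 4.8).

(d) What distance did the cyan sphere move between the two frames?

1.6

The cyan sphere was near (9.8, 7.5) before and (11.3, 6.9) after, so it travelled √(1.5² + 0.6²) ≈ 1.6 units.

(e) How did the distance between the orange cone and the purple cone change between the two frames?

-1.3

Before: roughly 8.3 units apart; after: 7.0. That's 1.3 units closer together.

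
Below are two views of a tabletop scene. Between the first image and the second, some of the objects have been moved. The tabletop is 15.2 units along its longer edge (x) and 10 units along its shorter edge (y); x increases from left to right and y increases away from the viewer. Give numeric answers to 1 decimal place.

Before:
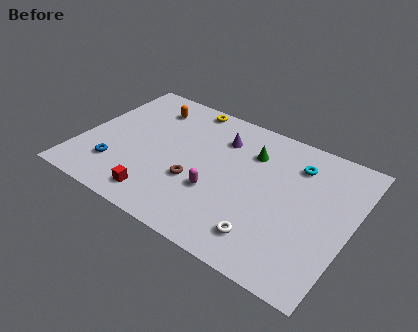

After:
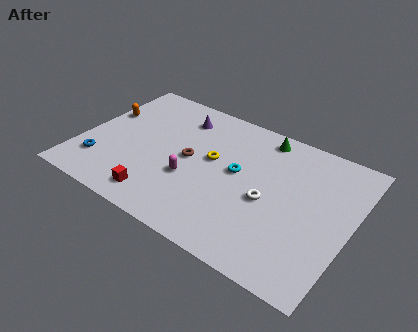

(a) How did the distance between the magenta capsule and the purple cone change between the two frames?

+0.5

They were about 4.0 units apart before and 4.5 after — 0.5 units further apart.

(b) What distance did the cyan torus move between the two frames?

3.7

The cyan torus moved from about (11.8, 7.7) to (8.8, 5.5), a distance of √(3.0² + 2.2²) ≈ 3.7.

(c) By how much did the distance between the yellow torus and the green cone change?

-0.6

They were about 4.5 units apart before and 3.9 after — 0.6 units closer together.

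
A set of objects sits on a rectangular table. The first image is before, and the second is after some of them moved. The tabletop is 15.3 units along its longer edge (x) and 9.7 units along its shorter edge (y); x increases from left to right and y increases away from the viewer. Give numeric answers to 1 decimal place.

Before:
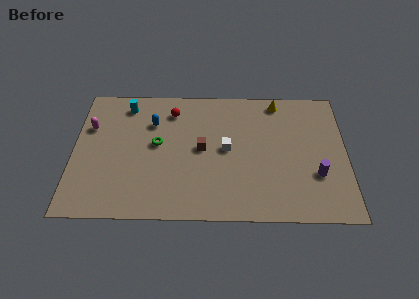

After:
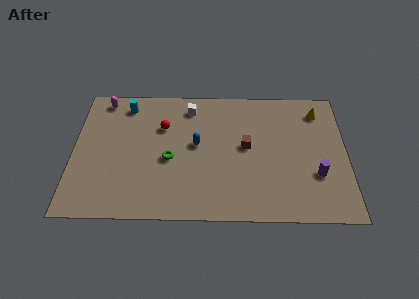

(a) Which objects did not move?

the cyan cylinder and the purple cylinder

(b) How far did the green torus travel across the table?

1.3

The green torus was near (4.7, 5.3) before and (5.4, 4.2) after, so it travelled √(0.7² + 1.1²) ≈ 1.3 units.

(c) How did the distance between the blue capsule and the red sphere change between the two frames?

+0.9

They were about 1.4 units apart before and 2.3 after — 0.9 units further apart.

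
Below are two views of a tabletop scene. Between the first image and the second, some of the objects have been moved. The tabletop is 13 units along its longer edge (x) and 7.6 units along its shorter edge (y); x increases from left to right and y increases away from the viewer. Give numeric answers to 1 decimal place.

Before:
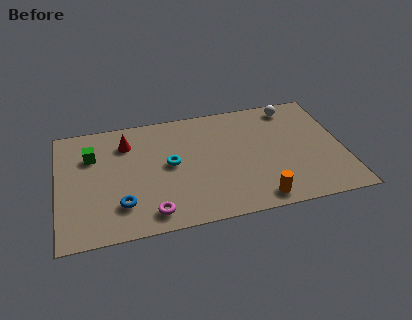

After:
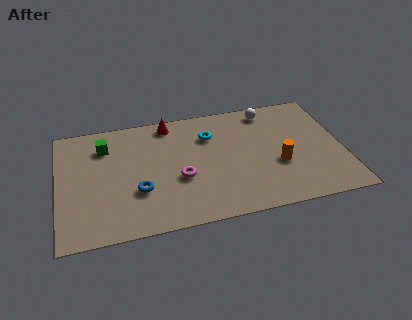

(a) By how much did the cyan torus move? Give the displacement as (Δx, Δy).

(1.9, 1.5)

The cyan torus started near (5.1, 4.0) and ended near (7.0, 5.5).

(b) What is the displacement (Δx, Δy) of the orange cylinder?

(1.1, 2.0)

From the two frames, the orange cylinder sits at roughly (8.9, 0.9) before and (10.0, 2.9) after.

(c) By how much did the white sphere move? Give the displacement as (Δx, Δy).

(-1.1, 0.0)

The white sphere was at about (10.9, 6.6) and moved to about (9.8, 6.6).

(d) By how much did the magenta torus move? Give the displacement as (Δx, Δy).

(1.4, 1.9)

From the two frames, the magenta torus sits at roughly (4.1, 1.1) before and (5.5, 3.0) after.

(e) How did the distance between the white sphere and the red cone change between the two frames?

-3.1

The distance was about 7.7 in the first image and 4.6 in the second, so they moved 3.1 units closer together.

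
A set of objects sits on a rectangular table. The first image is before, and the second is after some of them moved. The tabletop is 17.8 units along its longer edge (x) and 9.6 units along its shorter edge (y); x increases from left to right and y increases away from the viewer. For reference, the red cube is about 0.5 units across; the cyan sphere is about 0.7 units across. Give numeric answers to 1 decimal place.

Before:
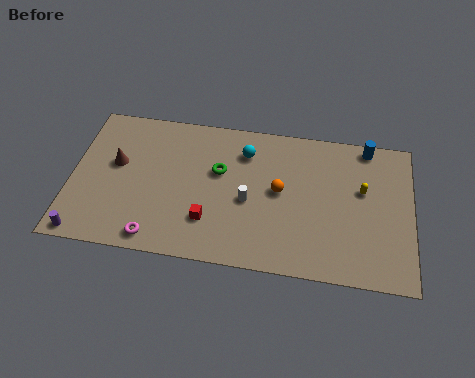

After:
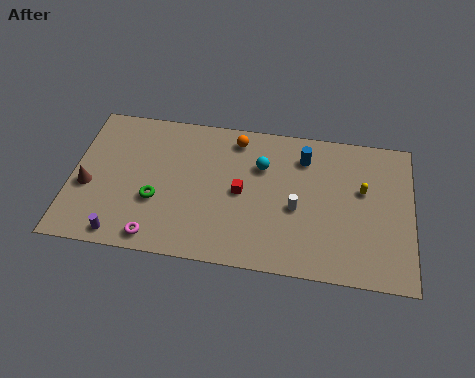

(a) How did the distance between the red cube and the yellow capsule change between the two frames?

-2.1

The distance was about 8.5 in the first image and 6.4 in the second, so they moved 2.1 units closer together.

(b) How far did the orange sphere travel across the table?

3.9

From (10.9, 5.1) to (8.5, 8.2), the orange sphere covered √(2.4² + 3.1²) ≈ 3.9 units.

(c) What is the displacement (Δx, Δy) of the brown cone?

(-1.4, -1.7)

From the two frames, the brown cone sits at roughly (2.3, 5.6) before and (0.9, 3.9) after.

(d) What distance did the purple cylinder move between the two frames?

1.9

From (0.9, 0.8) to (2.8, 1.0), the purple cylinder covered √(1.9² + 0.2²) ≈ 1.9 units.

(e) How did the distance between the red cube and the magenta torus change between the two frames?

+2.5

The distance was about 3.1 in the first image and 5.6 in the second, so they moved 2.5 units further apart.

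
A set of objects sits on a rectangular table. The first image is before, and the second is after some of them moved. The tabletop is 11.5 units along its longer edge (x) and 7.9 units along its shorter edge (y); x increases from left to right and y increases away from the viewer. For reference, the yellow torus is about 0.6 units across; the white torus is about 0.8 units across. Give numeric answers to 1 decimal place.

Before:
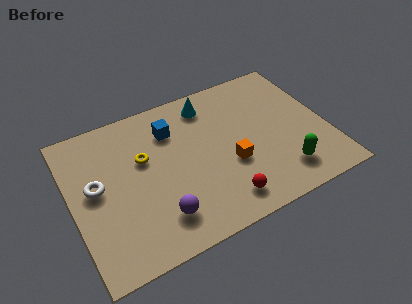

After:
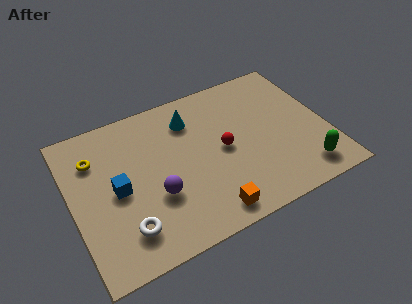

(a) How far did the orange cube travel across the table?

2.4

From (7.0, 3.0) to (5.7, 1.0), the orange cube covered √(1.3² + 2.0²) ≈ 2.4 units.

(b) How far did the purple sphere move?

1.1

The purple sphere moved from about (3.6, 1.7) to (3.6, 2.8), a distance of √(0.0² + 1.1²) ≈ 1.1.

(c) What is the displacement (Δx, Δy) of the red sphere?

(0.4, 2.6)

The red sphere was at about (6.4, 1.3) and moved to about (6.8, 3.9).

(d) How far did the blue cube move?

3.4

The blue cube was near (4.7, 5.9) before and (2.0, 3.8) after, so it travelled √(2.7² + 2.1²) ≈ 3.4 units.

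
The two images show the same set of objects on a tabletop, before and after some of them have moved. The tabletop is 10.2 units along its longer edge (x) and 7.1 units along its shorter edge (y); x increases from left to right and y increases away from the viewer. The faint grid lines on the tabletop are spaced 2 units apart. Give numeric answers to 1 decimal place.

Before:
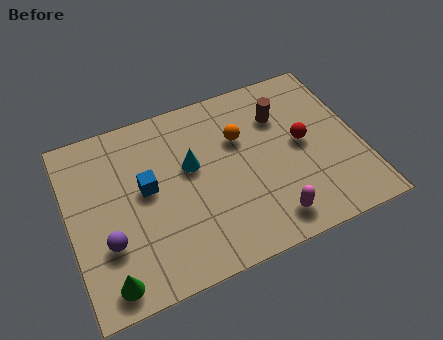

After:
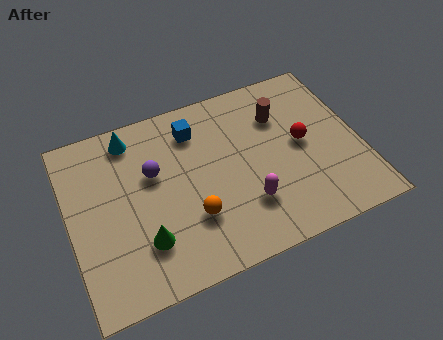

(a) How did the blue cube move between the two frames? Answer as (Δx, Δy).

(1.9, 1.7)

From the two frames, the blue cube sits at roughly (2.7, 3.9) before and (4.6, 5.6) after.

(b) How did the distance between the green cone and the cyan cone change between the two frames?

-0.4

The distance was about 4.6 in the first image and 4.2 in the second, so they moved 0.4 units closer together.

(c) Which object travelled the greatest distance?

the orange sphere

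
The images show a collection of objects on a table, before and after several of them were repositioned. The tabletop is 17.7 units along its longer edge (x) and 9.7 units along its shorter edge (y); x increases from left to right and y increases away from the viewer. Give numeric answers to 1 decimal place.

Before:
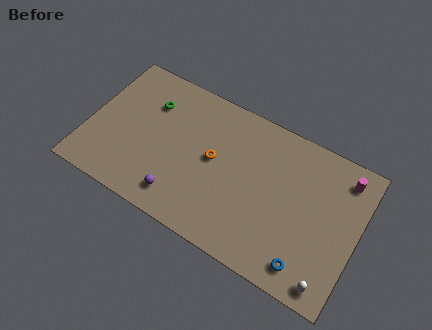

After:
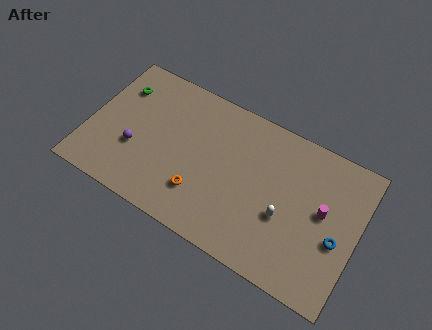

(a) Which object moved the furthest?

the white capsule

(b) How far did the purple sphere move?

3.8

The purple sphere moved from about (6.5, 1.7) to (3.2, 3.5), a distance of √(3.3² + 1.8²) ≈ 3.8.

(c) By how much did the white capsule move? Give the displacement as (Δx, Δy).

(-3.3, 2.7)

From the two frames, the white capsule sits at roughly (16.4, 1.1) before and (13.1, 3.8) after.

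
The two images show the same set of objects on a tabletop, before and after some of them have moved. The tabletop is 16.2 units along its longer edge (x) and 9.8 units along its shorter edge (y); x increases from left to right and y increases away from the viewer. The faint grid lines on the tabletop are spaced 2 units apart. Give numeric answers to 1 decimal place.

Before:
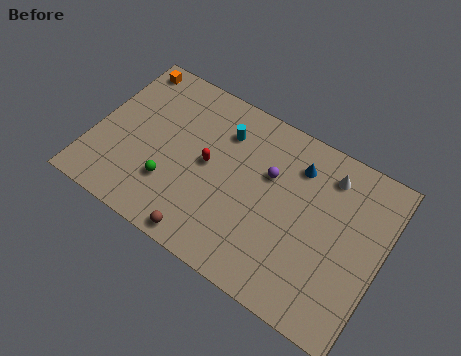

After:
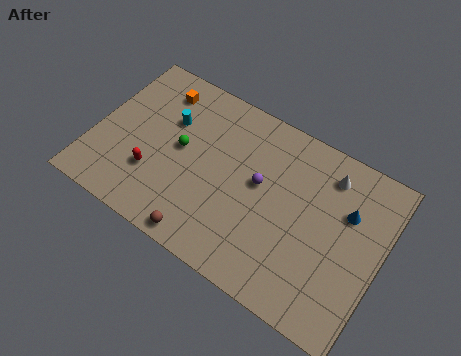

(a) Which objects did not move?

the white cone and the brown sphere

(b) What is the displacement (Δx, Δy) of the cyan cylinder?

(-3.0, -0.9)

The cyan cylinder was at about (6.9, 7.4) and moved to about (3.9, 6.5).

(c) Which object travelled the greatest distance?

the red capsule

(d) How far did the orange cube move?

2.0

The orange cube moved from about (1.1, 8.7) to (3.0, 8.0), a distance of √(1.9² + 0.7²) ≈ 2.0.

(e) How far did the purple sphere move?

0.9

The purple sphere was near (9.7, 6.3) before and (9.3, 5.5) after, so it travelled √(0.4² + 0.8²) ≈ 0.9 units.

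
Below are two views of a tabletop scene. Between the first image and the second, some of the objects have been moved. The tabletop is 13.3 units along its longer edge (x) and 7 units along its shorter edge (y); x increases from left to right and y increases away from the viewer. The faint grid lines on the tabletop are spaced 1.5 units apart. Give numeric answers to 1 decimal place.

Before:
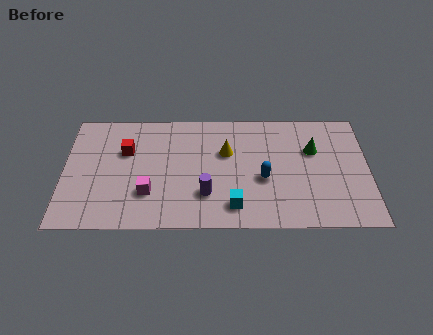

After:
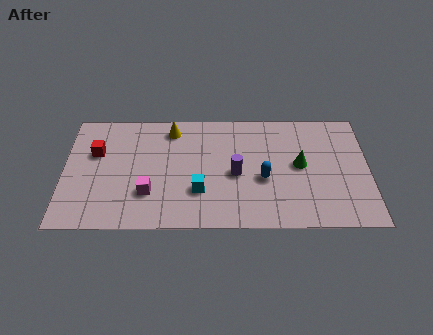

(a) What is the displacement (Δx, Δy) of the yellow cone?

(-2.4, 1.4)

From the two frames, the yellow cone sits at roughly (7.1, 4.5) before and (4.7, 5.9) after.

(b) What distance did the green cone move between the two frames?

1.1

The green cone was near (10.9, 4.6) before and (10.3, 3.7) after, so it travelled √(0.6² + 0.9²) ≈ 1.1 units.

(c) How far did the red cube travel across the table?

1.3

From (2.7, 4.6) to (1.4, 4.5), the red cube covered √(1.3² + 0.1²) ≈ 1.3 units.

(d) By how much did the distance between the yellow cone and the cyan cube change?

+0.7

The distance was about 3.2 in the first image and 3.9 in the second, so they moved 0.7 units further apart.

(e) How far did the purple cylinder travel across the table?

1.8

The purple cylinder moved from about (6.2, 2.0) to (7.5, 3.2), a distance of √(1.3² + 1.2²) ≈ 1.8.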